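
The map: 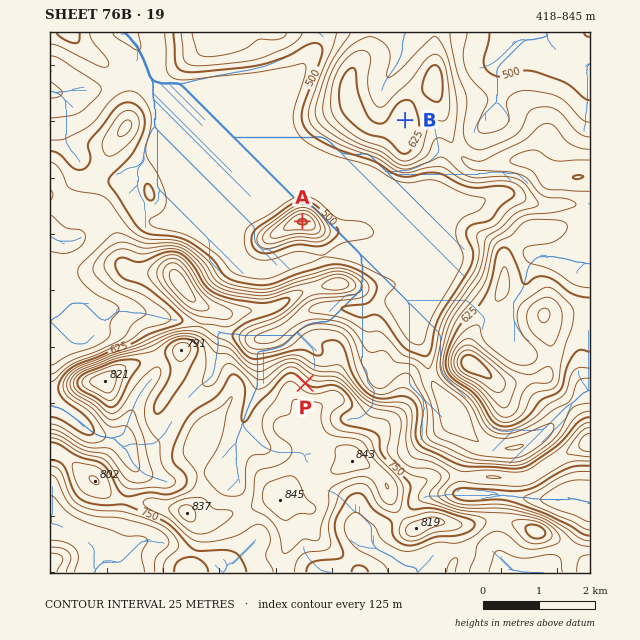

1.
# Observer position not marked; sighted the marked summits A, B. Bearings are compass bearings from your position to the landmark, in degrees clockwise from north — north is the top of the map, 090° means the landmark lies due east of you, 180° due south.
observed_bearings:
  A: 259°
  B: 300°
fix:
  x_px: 511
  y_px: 181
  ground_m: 530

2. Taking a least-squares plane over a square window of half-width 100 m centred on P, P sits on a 12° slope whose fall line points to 37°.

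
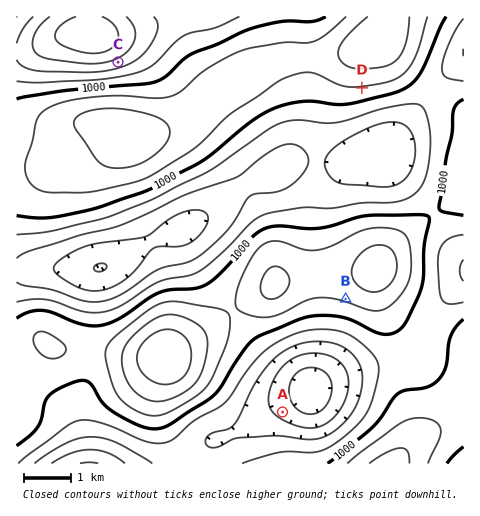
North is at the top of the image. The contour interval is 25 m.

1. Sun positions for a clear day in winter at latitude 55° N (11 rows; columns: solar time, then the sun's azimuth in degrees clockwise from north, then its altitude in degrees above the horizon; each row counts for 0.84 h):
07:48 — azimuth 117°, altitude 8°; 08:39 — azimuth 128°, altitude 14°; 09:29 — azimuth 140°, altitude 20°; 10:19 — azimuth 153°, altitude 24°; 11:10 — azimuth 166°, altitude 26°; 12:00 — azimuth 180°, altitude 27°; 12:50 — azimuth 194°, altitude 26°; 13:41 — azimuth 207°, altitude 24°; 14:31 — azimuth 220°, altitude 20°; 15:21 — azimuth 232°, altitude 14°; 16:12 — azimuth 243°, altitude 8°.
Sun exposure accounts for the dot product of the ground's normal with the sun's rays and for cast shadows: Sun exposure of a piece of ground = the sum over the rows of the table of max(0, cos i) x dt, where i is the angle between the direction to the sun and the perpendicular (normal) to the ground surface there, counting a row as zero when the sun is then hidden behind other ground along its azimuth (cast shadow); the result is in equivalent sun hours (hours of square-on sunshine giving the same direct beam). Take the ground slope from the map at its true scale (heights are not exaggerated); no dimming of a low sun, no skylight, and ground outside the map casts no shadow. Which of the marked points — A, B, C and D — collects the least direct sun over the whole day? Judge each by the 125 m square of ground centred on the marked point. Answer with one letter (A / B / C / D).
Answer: C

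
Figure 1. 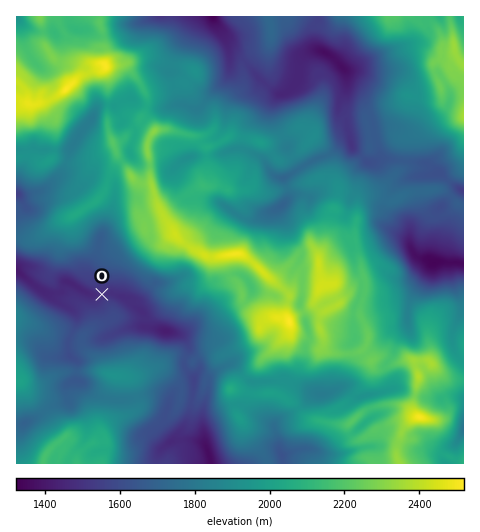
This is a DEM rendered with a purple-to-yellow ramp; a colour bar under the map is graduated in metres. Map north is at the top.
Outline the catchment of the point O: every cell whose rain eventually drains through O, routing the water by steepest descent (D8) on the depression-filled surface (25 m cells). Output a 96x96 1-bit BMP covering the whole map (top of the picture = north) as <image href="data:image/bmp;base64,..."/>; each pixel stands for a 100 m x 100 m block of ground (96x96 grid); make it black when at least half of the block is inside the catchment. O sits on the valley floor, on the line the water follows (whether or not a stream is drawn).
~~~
<image width="96" height="96" href="data:image/bmp;base64,Qk2+BAAAAAAAAD4AAAAoAAAAYAAAAGAAAAABAAEAAAAAAIAEAAATCwAAEwsAAAIAAAAAAAAA////AAAAAAAAAAAAAAAAAAAAAAAAAAAAAAAAAAAAAAAAAAAAAAAAAAAAAAAAAAAAAAAAAAAAAAAAAAAAAAAAAAAAAAAAAAAAAAAAAAAAAAAAAAAAAAAAAAAAAAAAAAAAAAAAAAAAAAAAAAAAAAAAAAAAAAAAAAAAAAAAAAAAAAAAAAAAAAAAAAAAAAAAAAAAAAAAAAAAAAAAAAAAAAAAAAAAAAAAAAAAAAAAAAAAAAAAAAAAAAAAAAAAAAAAAAAAAAAAAAAAAAAAAAAAAAAAAAAAAAAAAAAAAAAAAAAAAAAAAAAAAAAAAAAAAAAAAB/wAAAAAAAAAAAAAD/8AAAAAAAAAAAAAD//AAAAAAAAAAAAAH//hAAAAAAAAAAAAP///xgAAAAAAAAAAf////4AAAAAAAAAA/////+AAAAAAAAAA//////AAAAAAAAAA//////gAAAAAAAAAP/////wAAAAAAAAAH/////wAAAAAAAAAB/////4AAAAAAAAAAf/////wAAAAAAAAAf/////wAAAAAAAAA//////wAAAAAAAAA//////wAAAAAAAAB//////4AAAAAAAAD//////wAAAAAAAAD//////gAAAAAAAAD//////AAAAAAAAAH/////+AAAAAAAAAD/////8AAAAAAAAAD/////4AAAAAAAAAB/////wAAAAAAAAAA/////AAAAAAAAAAAf///+AAAAAAAAAAAP//gAAAAAAAAAAAAH/+AAAAAAAAAAAAAD/8AAAAAAAAAAAAAB/4AAAAAAAAAAAAAA/wAAAAAAAAAAAAAAfwAAAAAAAAAAAAAAPgAAAAAAAAAAAAAAAAAAAAAAAAAAAAAAAAAAAAAAAAAAAAAAAAAAAAAAAAAAAAAAAAAAAAAAAAAAAAAAAAAAAAAAAAAAAAAAAAAAAAAAAAAAAAAAAAAAAAAAAAAAAAAAAAAAAAAAAAAAAAAAAAAAAAAAAAAAAAAAAAAAAAAAAAAAAAAAAAAAAAAAAAAAAAAAAAAAAAAAAAAAAAAAAAAAAAAAAAAAAAAAAAAAAAAAAAAAAAAAAAAAAAAAAAAAAAAAAAAAAAAAAAAAAAAAAAAAAAAAAAAAAAAAAAAAAAAAAAAAAAAAAAAAAAAAAAAAAAAAAAAAAAAAAAAAAAAAAAAAAAAAAAAAAAAAAAAAAAAAAAAAAAAAAAAAAAAAAAAAAAAAAAAAAAAAAAAAAAAAAAAAAAAAAAAAAAAAAAAAAAAAAAAAAAAAAAAAAAAAAAAAAAAAAAAAAAAAAAAAAAAAAAAAAAAAAAAAAAAAAAAAAAAAAAAAAAAAAAAAAAAAAAAAAAAAAAAAAAAAAAAAAAAAAAAAAAAAAAAAAAAAAAAAAAAAAAAAAAAAAAAAAAAAAAAAAAAAAAAAAAAAAAAAAAAAAAAAAAAAAAAAAAAAAAAAAAAAAAAAAAAAAAAAAAAAAAAAAAAAAAAAAAAAAAAAAAAAAAAAAAAAAAAAAAAAAAAAAAAAAAAAAAAAAAAAAAAAAAAAAAAAAAAAAAAAAAAA="/>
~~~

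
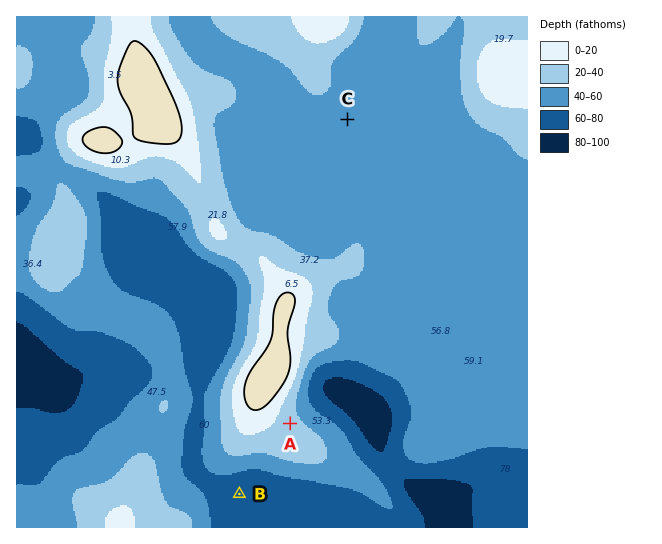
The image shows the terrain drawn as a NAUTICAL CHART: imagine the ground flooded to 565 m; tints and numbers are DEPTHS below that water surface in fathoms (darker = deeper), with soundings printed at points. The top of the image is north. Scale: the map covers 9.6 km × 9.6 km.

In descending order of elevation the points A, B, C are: A C B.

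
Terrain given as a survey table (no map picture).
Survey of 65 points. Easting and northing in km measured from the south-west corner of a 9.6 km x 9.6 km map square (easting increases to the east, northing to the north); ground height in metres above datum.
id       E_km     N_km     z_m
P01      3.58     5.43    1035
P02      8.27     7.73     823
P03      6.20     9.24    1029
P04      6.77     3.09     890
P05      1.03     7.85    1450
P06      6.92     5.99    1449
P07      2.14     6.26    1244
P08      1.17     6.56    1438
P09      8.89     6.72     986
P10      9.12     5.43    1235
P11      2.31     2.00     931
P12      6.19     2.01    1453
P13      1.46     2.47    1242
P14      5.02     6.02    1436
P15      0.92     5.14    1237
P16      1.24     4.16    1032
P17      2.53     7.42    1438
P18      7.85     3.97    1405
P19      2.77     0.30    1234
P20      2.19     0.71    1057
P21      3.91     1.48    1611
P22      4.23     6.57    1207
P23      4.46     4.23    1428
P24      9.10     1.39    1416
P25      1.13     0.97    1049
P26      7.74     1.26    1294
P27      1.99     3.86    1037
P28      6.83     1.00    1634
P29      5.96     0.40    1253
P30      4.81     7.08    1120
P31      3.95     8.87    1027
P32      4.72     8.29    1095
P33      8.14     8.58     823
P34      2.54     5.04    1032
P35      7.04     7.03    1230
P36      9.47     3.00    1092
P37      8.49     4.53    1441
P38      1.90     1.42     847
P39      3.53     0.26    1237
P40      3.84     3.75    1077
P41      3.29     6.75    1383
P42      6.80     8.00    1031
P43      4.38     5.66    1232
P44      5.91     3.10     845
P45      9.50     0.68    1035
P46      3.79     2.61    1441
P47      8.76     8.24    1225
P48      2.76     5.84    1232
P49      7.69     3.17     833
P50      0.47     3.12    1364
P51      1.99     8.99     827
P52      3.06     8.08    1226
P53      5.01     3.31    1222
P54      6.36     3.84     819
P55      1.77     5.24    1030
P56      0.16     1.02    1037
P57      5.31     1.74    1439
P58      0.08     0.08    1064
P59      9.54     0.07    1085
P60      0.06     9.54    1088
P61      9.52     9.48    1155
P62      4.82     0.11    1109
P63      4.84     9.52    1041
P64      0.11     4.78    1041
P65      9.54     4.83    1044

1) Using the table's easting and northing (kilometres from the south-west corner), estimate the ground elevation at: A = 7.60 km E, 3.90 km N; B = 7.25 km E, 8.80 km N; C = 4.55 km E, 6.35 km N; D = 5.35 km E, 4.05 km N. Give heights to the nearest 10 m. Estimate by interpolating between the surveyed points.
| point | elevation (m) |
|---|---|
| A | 1380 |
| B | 1040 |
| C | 1230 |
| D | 1030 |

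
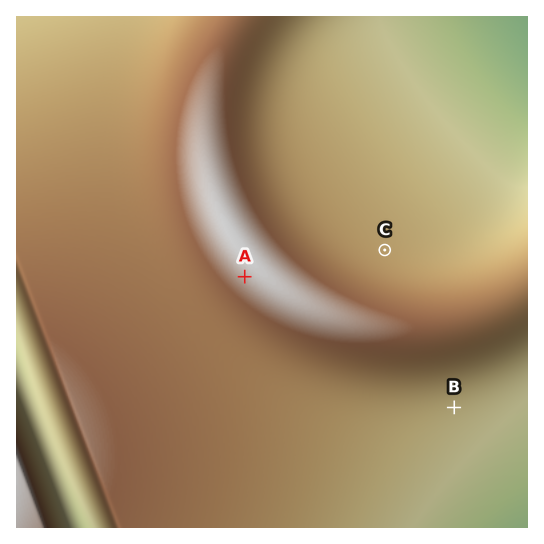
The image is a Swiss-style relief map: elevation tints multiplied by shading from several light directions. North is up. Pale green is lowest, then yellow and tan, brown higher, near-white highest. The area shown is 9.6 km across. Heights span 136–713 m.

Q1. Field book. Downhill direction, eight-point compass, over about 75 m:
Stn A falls SW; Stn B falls SE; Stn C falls NE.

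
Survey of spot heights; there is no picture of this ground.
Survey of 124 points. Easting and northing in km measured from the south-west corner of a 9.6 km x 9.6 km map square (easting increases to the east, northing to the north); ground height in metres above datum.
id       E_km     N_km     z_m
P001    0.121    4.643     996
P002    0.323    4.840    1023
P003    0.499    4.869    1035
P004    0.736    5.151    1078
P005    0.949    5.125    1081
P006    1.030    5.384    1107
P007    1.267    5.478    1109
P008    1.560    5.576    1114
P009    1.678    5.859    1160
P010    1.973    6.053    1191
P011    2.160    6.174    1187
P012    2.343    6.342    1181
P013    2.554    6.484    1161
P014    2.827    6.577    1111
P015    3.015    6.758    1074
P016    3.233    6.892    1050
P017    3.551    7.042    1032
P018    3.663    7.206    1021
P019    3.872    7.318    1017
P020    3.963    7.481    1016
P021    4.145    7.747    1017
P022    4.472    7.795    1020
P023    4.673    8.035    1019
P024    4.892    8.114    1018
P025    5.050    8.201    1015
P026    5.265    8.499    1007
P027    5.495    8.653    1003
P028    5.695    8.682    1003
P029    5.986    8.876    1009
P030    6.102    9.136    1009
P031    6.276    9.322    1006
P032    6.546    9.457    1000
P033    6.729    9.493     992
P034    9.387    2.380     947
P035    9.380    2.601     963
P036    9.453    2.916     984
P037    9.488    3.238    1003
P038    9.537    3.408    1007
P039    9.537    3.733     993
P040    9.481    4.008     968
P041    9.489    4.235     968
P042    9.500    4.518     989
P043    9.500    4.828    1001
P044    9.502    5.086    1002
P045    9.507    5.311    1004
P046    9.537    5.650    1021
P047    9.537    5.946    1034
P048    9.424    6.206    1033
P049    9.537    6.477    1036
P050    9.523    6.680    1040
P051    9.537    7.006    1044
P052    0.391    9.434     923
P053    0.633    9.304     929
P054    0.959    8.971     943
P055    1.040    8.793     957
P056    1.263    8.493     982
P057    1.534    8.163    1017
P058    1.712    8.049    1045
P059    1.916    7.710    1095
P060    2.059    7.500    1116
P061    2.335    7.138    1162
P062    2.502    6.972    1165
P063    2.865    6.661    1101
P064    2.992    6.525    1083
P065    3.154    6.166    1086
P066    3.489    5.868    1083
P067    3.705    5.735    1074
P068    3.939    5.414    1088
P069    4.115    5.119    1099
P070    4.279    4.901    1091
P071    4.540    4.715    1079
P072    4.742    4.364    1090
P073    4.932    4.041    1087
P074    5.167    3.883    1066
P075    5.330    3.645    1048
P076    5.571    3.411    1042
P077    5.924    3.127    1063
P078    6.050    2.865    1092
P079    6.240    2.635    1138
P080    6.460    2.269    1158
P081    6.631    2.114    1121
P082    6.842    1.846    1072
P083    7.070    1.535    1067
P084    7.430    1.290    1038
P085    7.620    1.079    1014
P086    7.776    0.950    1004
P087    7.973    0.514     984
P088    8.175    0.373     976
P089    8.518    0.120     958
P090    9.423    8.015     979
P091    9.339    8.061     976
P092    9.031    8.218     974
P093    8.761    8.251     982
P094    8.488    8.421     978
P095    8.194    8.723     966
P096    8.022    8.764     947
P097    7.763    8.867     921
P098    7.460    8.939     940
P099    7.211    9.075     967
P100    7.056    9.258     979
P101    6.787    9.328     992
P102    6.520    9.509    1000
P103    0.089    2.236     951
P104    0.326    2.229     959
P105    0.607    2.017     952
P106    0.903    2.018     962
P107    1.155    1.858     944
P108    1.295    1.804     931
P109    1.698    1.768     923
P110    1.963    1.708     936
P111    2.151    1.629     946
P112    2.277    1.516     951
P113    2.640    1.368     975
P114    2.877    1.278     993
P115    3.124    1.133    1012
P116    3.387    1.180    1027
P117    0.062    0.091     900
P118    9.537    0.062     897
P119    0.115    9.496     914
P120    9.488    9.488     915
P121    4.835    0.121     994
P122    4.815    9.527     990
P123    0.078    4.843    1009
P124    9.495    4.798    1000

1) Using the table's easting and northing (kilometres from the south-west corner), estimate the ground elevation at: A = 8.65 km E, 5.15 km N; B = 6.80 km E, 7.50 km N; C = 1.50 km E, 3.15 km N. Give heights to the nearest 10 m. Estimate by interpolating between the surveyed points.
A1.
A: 990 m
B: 1000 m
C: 990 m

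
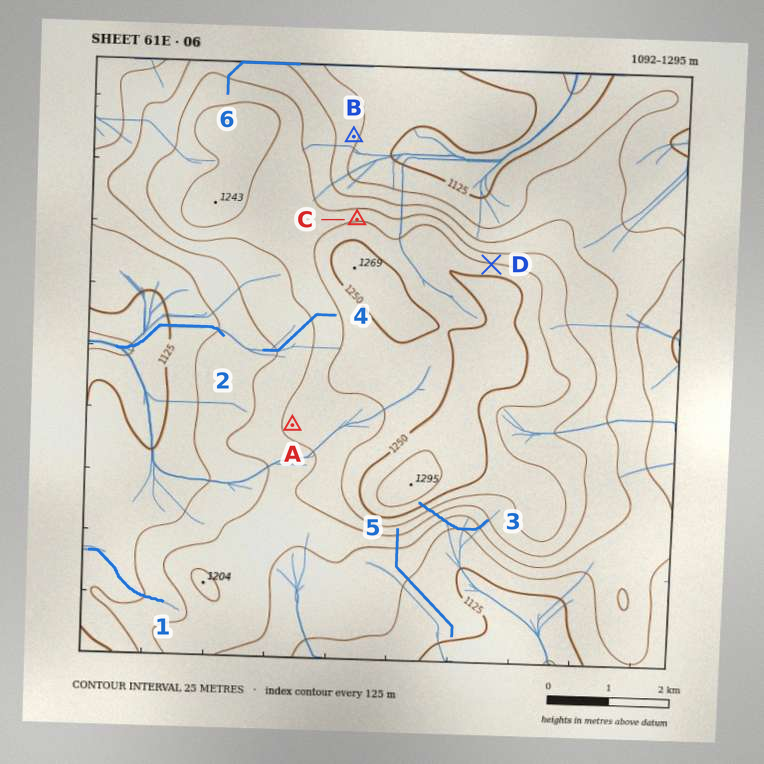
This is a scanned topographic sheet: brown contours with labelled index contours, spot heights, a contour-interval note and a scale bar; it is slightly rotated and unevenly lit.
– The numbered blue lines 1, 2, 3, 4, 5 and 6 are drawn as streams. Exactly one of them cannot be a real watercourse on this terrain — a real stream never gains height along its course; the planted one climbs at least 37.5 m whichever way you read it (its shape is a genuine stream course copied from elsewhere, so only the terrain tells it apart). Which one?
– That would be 3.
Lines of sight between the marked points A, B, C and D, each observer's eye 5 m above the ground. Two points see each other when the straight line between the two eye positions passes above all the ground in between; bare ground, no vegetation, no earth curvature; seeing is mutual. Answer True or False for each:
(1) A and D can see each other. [False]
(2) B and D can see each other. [True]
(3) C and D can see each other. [False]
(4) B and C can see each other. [True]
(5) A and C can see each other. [False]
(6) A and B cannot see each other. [True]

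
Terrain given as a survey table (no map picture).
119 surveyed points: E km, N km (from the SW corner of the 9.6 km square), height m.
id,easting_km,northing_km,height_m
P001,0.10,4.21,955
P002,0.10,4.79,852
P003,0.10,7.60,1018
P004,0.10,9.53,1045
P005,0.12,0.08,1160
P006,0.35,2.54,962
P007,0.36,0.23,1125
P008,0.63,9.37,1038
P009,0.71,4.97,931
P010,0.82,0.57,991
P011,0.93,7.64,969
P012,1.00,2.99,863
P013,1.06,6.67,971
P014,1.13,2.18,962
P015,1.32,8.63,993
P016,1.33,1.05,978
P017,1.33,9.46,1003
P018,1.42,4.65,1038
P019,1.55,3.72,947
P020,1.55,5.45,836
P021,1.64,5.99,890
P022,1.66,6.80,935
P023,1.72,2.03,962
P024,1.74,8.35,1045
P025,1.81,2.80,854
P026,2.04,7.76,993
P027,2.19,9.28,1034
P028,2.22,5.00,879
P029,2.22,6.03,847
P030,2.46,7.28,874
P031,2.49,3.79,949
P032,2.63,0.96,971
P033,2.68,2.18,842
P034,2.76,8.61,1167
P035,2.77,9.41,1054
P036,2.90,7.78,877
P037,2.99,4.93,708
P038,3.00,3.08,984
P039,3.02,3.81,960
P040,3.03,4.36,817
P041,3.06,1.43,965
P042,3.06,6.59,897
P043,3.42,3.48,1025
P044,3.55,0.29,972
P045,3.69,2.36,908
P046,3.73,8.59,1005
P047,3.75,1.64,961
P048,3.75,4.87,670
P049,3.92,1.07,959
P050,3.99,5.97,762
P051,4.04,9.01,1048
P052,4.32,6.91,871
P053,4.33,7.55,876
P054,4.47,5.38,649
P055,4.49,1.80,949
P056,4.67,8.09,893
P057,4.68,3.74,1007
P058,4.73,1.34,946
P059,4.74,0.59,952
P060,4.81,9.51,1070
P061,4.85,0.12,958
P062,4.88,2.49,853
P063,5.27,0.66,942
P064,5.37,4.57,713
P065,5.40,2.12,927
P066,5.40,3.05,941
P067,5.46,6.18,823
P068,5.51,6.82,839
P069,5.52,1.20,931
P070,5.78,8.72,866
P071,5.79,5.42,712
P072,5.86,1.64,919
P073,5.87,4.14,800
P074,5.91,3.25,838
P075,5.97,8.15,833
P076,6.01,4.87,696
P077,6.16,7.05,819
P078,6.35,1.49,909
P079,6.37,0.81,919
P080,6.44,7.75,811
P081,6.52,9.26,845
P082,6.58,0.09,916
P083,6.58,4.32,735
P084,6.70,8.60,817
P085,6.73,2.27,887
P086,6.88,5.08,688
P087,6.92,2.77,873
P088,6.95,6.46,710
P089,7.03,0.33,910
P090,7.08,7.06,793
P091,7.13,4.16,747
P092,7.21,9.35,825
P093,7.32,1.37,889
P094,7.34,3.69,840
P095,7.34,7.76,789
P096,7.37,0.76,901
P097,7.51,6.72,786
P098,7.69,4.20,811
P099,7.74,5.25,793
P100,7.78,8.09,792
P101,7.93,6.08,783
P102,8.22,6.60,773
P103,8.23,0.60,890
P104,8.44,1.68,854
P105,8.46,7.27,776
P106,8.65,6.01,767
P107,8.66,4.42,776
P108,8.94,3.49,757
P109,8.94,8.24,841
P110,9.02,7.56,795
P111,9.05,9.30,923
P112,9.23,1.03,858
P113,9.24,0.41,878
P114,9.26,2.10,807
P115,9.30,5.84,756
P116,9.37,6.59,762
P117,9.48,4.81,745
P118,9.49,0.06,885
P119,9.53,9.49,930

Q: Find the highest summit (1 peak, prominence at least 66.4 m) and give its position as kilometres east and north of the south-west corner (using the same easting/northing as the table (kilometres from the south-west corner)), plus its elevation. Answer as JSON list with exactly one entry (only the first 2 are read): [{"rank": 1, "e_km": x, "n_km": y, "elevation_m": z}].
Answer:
[{"rank": 1, "e_km": 2.94, "n_km": 8.69, "elevation_m": 1171}]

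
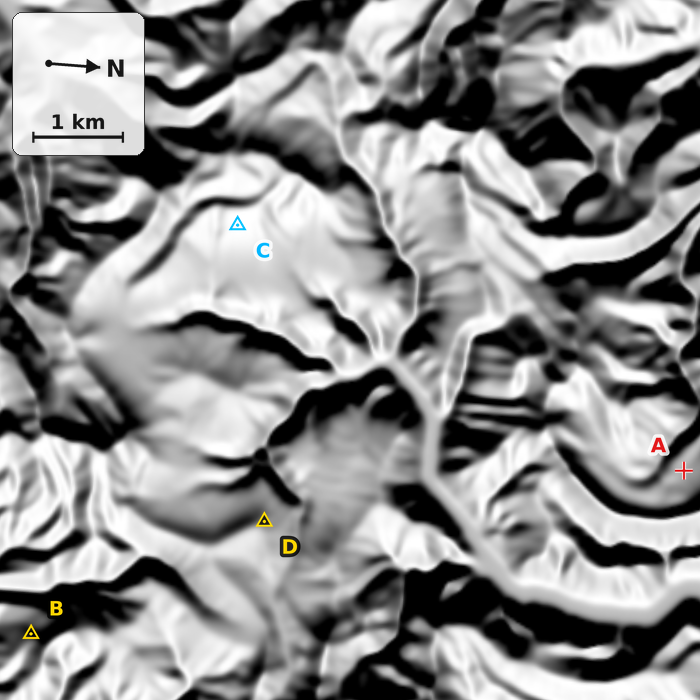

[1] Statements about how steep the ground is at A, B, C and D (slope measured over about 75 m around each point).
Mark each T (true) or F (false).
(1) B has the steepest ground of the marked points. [T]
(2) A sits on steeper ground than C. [F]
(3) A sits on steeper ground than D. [F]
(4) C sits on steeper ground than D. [T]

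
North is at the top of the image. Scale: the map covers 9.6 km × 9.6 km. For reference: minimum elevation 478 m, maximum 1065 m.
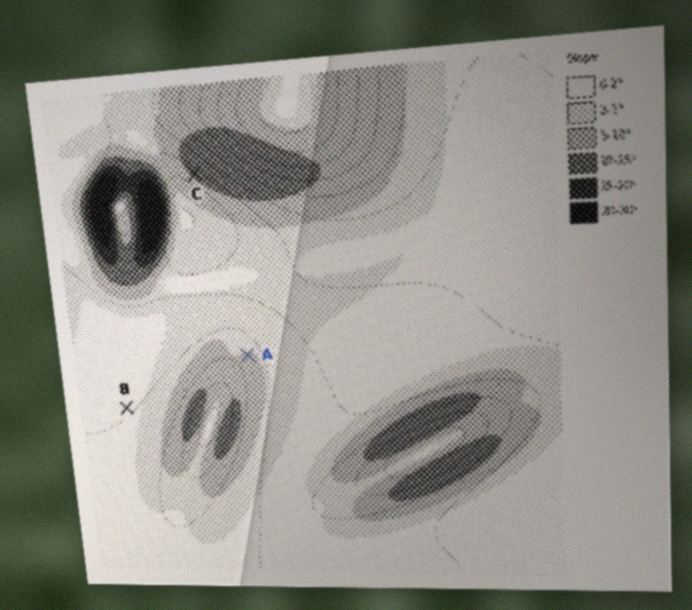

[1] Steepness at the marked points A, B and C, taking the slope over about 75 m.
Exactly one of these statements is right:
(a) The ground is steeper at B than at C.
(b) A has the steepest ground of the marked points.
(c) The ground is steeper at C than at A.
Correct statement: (c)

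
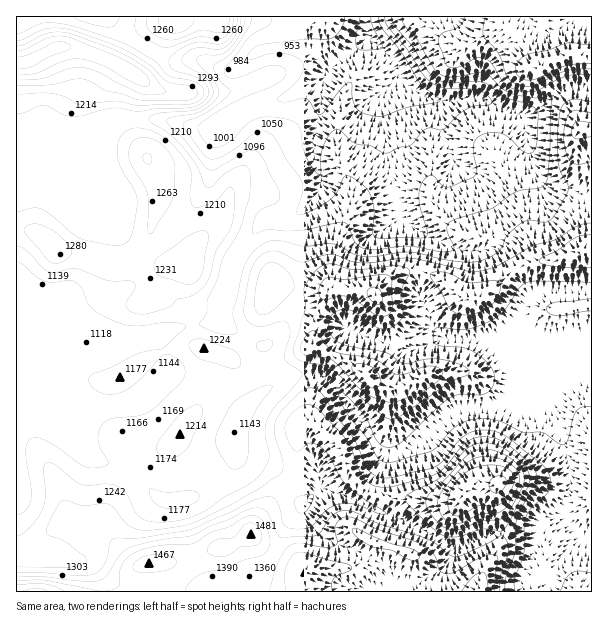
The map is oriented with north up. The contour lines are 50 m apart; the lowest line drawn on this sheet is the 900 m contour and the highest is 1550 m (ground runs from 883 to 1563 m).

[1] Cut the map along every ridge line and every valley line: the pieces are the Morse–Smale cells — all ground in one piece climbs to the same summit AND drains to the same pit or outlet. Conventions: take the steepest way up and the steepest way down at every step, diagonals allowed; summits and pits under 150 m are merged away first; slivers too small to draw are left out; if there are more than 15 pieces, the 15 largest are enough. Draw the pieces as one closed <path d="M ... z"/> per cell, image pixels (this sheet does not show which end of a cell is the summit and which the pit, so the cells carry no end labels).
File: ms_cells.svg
<path d="M368 36l-9 12-29 20-6 12-5 39-6 22 1 21 6 14 0 9-2 6-8 10-16 15-7 2-20 0-9 9-20 27-6 12-4 22-6 17-2 15 16 12 28 15 0 9 8 30 4-4 18-8 29 2 20 20 21 29 12 22 8 9 9 0 30-16 26-25 10-6 56-3 13-6 18-13-12 1-9-3-15-19-12-22 0-5 19-15 9-24 7-6 12-4 33 0 14-2 0-91-22-7-19-3-11-8-10-18-2-23-6-21-6-5-16-4-21-11-17 0-21 5-27-11-11-10-7-15-12-16z"/><path d="M18 288l-2 0 0 84 14 1 6 5 10 32 6 9 34 35 10 6 35 10 27 28 6 2 19 0 15-6 34-30 2-14 3 4 27 9 12 7 26 34 18-16 6 0 30 11 25 13 27 10 44 24 9 0 16-8 18-4 36-2 9-8-5 25-13 32 0 10 70 0-1-302-46 1-12 4-7 6-9 24-19 15 0 5 18 31 12 11 9 2 8-2 3-2-6 7-27 15-56 3-10 6-30 29-17 8-18 4-8-9-12-22-21-29-16-17-9-5-24 0-18 8-4 4-8-30 0-9-28-15-15-12-33 5-45 13-48 8-17-8-25-18-5-5-4-7-11-12z"/><path d="M107 16l-91 1 0 270 17 9 11 12 4 7 5 5 25 18 17 8 48-8 45-13 30-3 4-4 0-13 6-17 4-22 6-12 20-27 9-9 20 0 7-2 16-15 10-16 0-9-7-21 0-14 6-22 3-32 3-9-1-2-40 22-29 6-13-27-2-11-7 4-9 0-24-10-32 0-40-23z"/><path d="M30 373l-14 1 1 218 505-1 0-10 13-32 4-23-8 6-36 2-18 4-16 8-9 0-44-24-27-10-25-13-30-11-6 0-18 16-26-34-12-7-18-5-9-4-3-4-2 14-29 28-20 8-19 0-6-2-27-28-35-10-10-6-34-35-8-12-8-29z"/><path d="M591 16l-225 0 0 14 2 8 13 10 9 9 13 24 11 10 27 11 21-5 17 0 21 11 25 7 12-5 18-18 11-6 26-2z"/><path d="M305 16l-197 1 20 20 40 23 32 0 24 10 9 0 21-16 10-5 27-1 17 2z"/><path d="M591 85l-25 1-11 6-18 18-12 5-7-1 6 12 6 35 10 18 11 8 19 3 17 6 5-1z"/><path d="M365 16l-59 0 1 29 4 7-20-4-18 0-19 6-13 12 0 6 12 30 7 2 24-6 19-12 18-7 9-11 18-12 19-18z"/>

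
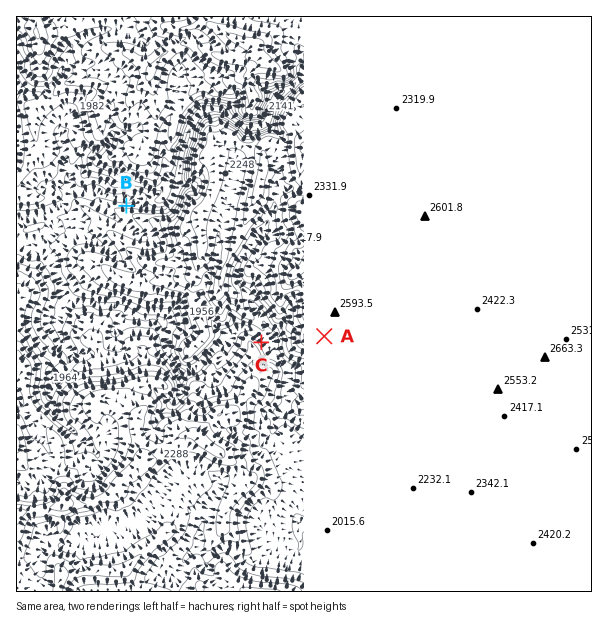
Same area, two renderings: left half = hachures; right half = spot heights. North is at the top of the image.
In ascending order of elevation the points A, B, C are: B C A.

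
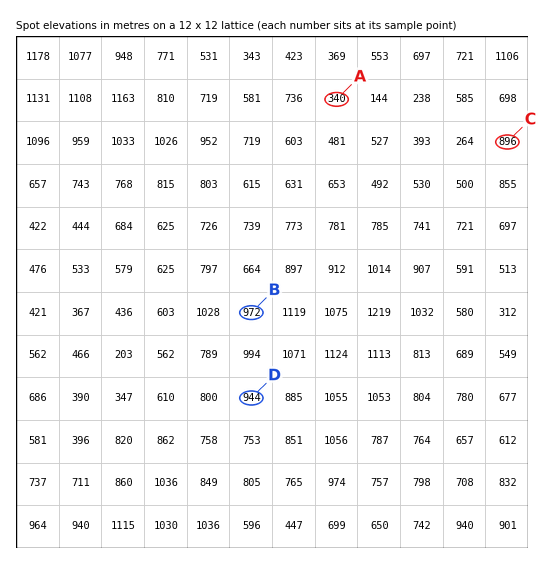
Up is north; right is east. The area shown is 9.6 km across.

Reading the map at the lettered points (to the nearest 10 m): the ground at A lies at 340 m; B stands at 970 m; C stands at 900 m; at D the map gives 940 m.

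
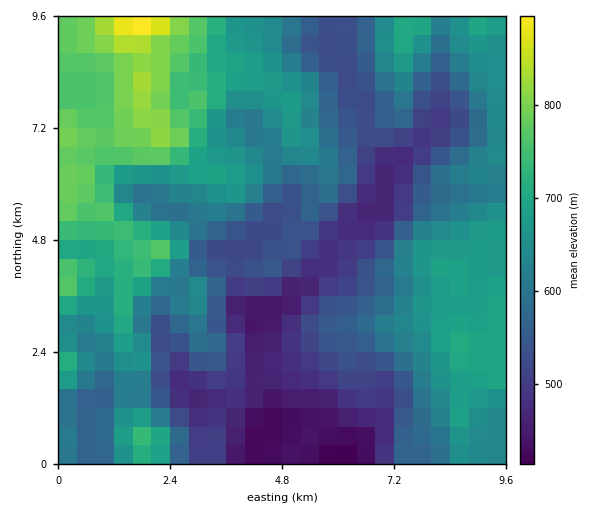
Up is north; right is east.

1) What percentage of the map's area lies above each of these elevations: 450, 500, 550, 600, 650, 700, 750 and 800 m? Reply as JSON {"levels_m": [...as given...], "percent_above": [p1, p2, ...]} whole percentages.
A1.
{"levels_m": [450, 500, 550, 600, 650, 700, 750, 800], "percent_above": [95, 84, 68, 54, 37, 19, 12, 3]}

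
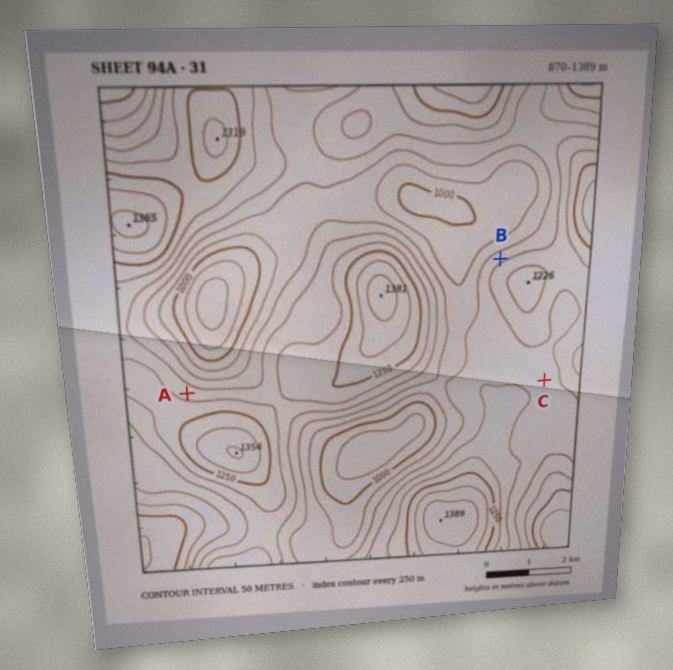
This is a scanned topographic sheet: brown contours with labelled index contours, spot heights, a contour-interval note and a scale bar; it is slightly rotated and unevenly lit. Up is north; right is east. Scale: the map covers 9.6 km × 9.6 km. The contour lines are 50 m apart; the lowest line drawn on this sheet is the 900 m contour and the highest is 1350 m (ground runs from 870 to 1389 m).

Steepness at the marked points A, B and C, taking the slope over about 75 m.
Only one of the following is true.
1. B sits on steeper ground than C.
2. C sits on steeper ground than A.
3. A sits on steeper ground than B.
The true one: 1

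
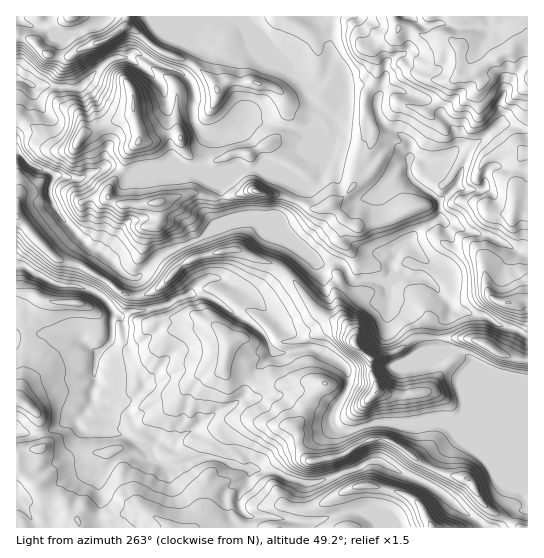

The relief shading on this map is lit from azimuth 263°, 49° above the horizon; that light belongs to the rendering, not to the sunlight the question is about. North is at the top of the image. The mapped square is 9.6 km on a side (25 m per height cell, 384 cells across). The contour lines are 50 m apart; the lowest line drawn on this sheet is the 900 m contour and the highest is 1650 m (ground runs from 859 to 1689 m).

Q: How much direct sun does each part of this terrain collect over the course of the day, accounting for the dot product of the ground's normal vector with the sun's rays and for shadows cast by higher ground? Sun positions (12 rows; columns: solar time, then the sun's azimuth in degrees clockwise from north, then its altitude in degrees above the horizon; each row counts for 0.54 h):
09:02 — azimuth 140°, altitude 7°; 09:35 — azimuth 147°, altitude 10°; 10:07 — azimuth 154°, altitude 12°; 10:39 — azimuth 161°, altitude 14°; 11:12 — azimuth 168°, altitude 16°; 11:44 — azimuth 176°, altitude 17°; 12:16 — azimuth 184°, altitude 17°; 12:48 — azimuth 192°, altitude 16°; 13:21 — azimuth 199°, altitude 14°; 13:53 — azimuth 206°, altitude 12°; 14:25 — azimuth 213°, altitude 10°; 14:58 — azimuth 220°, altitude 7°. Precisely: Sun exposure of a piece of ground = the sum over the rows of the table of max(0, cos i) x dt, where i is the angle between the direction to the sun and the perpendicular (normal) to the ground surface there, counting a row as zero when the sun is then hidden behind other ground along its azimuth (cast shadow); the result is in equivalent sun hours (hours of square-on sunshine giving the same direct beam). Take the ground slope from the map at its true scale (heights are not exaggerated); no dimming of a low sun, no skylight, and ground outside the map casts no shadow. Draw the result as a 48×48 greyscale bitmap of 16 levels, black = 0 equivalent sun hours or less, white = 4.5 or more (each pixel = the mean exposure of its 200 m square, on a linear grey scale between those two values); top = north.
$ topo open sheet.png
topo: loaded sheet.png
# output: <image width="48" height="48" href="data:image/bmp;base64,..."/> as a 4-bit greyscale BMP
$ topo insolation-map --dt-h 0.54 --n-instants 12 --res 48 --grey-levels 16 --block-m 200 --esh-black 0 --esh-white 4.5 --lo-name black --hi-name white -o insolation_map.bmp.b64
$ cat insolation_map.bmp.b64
<image width="48" height="48" href="data:image/bmp;base64,Qk32BAAAAAAAAHYAAAAoAAAAMAAAADAAAAABAAQAAAAAAIAEAAATCwAAEwsAABAAAAAAAAAAAAAAABEREQAiIiIAMzMzAERERABVVVUAZmZmAHd3dwCIiIgAmZmZAKqqqgC7u7sAzMzMAN3d3QDu7u4A////AFVlZVVnZnUyNERCEQFEMREkVWhRABXLMDVVVFQ0VTERIyIkeJmImFRFV4cgAF2TETVVMhIjMhERMzIyEjEAN6qavKQAA6oRI2dkIRIyERESI0QhEhAAADnclRABW7UiNIRFMzMzIRESIzNCEQAjEAAAAAA5ylI0RFVTRFVDIRIiESETM0r/+jAAABm1EAE0RWZlRVZlNEVVUzZ2d5ljWcsgBccQAAI0RSNVQjMkRFRWeId4m5cwAATe7DARABI0RQABMhERR2d1NGeJu7hBAAAUQAABESM0RVdzE1VERoiIdFeIh1ZDAAAAAAASNERERaplVTNERVZ4iEMzIRAUMReUM1VVVVVERaMkVVRUQ1VneJhBEiEkVCS//u7tpVVVVREkVVRVUxRWeImXZVQ0eVIWhVeYRFVVVRI0RERVVVM0d5h3VEVVVDIyAAABNFVVVRI0VVRFVnVURVZVMhEQAANCAAAAVVVXnCIzRFRFVndFQ0VlUgEQACipQQABJljf/TMzRDU0RWd0REVmU0QhJK6AFWMzRs/EEERERGdjR0VnZlVXVGV6u5QgABeYm6UQAFVVVmVURXVWZmMQFTRmZjAwAAAAAAAAA2Z3d3dSQyRFZSABQ1ZndBAAAAAAAAADrWebzbUopRABEAAjNGd2IAAAARIhERKv63dCIQBuy+xQABMzRndzAAARIjMiM1lyExAAABjUABnqMjJFd3dAAAARIjMjM0UAAAADedsgAAF7uVaJqYUQARE0QzNENFQQABSv6kAANSEG/uzMuVEAESVDQ0REV3QiEL3WEAAUZ2IAJ77ZMAACN7lUMzNHmGMiEsxhAANWiqlBAAAQAAAki6ipdTRnRTABaLYREWiZnP+2EAAAABJImIzd24VCIgJ6yYERKMy9gzaHcQAAAiR6uIRGnOxiNZzbmiERW8zt7KmqZWQiRVm7qUIjM3vIqphlVjRDdni1RFaKzt3///5xE1U0QyI0V1ITRCRTMAEQAAABQyI4lTEiESeFRCAXUAAVRCExAAABAAAAAkQgABRFMzRoVCV0VHdlMwAXmlICQyESRFVCATRURERFdEVERTZSNAXM3bhpy5dWZEZmQ0REVERUZlRVRDN3ZlhUSrqFntuaQhARR1RFVURWRoiZhUETRHMgEoqnRDR2QzMQETVVVURVVWiJqZUhEYQhIhOIZDIhJmVEMjVVVVRVSJmpaZxyJEEUUwAkZCESNqdVVWdVVVRkeqqVi5qoiBElMAATREIkM4lmZndUVVRUV3MnicmauREhAAATUyI0NXmauoQ1VVRGQRWKyHmHexNFMQAVMRJCR0WqliE1VVVXeL3bq5aZdnm72kASABMSlgAAABNFVVZ4h4ZDNEVZlJz/38cgABStYRERAjRVVWm6hkRWVEN5lu10J++kEolRAjRDREVWVXqoqVRWZVQ0d+cQEBbPzGABRERUVVZmVnY0eZh2VEQyIxAkUgAG1wE0RERFVniGVVIjNXQiESMzNDZkmkEAESRERVRVV4dERUEUYwKHeIdmRA=="/>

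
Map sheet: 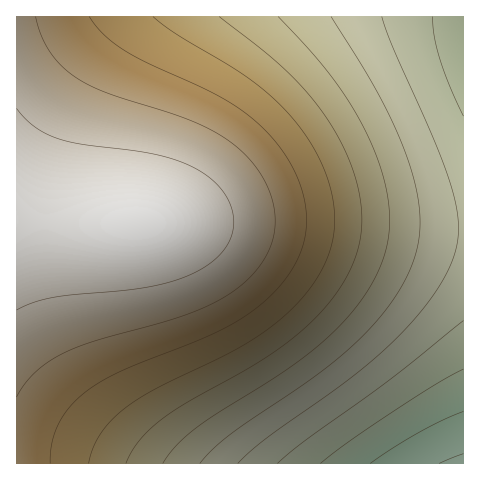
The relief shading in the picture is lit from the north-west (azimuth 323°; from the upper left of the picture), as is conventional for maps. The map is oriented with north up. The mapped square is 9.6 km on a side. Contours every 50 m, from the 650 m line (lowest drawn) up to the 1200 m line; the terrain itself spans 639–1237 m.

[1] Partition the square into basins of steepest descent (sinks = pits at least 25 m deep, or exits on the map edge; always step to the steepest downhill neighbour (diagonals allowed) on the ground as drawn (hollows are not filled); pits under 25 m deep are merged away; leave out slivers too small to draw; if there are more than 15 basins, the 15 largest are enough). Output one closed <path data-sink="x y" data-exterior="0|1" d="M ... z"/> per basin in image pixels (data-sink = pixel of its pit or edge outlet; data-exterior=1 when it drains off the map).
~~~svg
<path data-sink="463 463" data-exterior="1" d="M22 220l-6 1 1 243 447-1-1-233-155-8-231 2z"/><path data-sink="463 29" data-exterior="1" d="M463 16l-446 0-1 204 61 4 231-2 155 8z"/>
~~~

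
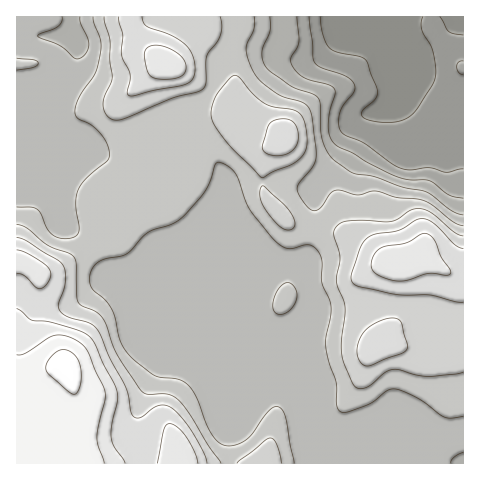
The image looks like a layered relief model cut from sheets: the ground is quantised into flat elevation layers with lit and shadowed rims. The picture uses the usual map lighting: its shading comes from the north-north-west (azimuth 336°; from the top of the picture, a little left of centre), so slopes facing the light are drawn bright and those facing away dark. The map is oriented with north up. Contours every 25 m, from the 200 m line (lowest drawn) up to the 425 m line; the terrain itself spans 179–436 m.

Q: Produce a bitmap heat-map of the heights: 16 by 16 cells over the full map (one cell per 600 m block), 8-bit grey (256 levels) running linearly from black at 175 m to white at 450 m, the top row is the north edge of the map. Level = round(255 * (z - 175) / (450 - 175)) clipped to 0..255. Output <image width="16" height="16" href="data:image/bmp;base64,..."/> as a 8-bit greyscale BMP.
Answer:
<image width="16" height="16" href="data:image/bmp;base64,Qk02BQAAAAAAADYEAAAoAAAAEAAAABAAAAABAAgAAAAAAAABAAATCwAAEwsAAAABAAAAAAAAAAAAAAEBAQACAgIAAwMDAAQEBAAFBQUABgYGAAcHBwAICAgACQkJAAoKCgALCwsADAwMAA0NDQAODg4ADw8PABAQEAAREREAEhISABMTEwAUFBQAFRUVABYWFgAXFxcAGBgYABkZGQAaGhoAGxsbABwcHAAdHR0AHh4eAB8fHwAgICAAISEhACIiIgAjIyMAJCQkACUlJQAmJiYAJycnACgoKAApKSkAKioqACsrKwAsLCwALS0tAC4uLgAvLy8AMDAwADExMQAyMjIAMzMzADQ0NAA1NTUANjY2ADc3NwA4ODgAOTk5ADo6OgA7OzsAPDw8AD09PQA+Pj4APz8/AEBAQABBQUEAQkJCAENDQwBEREQARUVFAEZGRgBHR0cASEhIAElJSQBKSkoAS0tLAExMTABNTU0ATk5OAE9PTwBQUFAAUVFRAFJSUgBTU1MAVFRUAFVVVQBWVlYAV1dXAFhYWABZWVkAWlpaAFtbWwBcXFwAXV1dAF5eXgBfX18AYGBgAGFhYQBiYmIAY2NjAGRkZABlZWUAZmZmAGdnZwBoaGgAaWlpAGpqagBra2sAbGxsAG1tbQBubm4Ab29vAHBwcABxcXEAcnJyAHNzcwB0dHQAdXV1AHZ2dgB3d3cAeHh4AHl5eQB6enoAe3t7AHx8fAB9fX0Afn5+AH9/fwCAgIAAgYGBAIKCggCDg4MAhISEAIWFhQCGhoYAh4eHAIiIiACJiYkAioqKAIuLiwCMjIwAjY2NAI6OjgCPj48AkJCQAJGRkQCSkpIAk5OTAJSUlACVlZUAlpaWAJeXlwCYmJgAmZmZAJqamgCbm5sAnJycAJ2dnQCenp4An5+fAKCgoAChoaEAoqKiAKOjowCkpKQApaWlAKampgCnp6cAqKioAKmpqQCqqqoAq6urAKysrACtra0Arq6uAK+vrwCwsLAAsbGxALKysgCzs7MAtLS0ALW1tQC2trYAt7e3ALi4uAC5ubkAurq6ALu7uwC8vLwAvb29AL6+vgC/v78AwMDAAMHBwQDCwsIAw8PDAMTExADFxcUAxsbGAMfHxwDIyMgAycnJAMrKygDLy8sAzMzMAM3NzQDOzs4Az8/PANDQ0ADR0dEA0tLSANPT0wDU1NQA1dXVANbW1gDX19cA2NjYANnZ2QDa2toA29vbANzc3ADd3d0A3t7eAN/f3wDg4OAA4eHhAOLi4gDj4+MA5OTkAOXl5QDm5uYA5+fnAOjo6ADp6ekA6urqAOvr6wDs7OwA7e3tAO7u7gDv7+8A8PDwAPHx8QDy8vIA8/PzAPT09AD19fUA9vb2APf39wD4+PgA+fn5APr6+gD7+/sA/Pz8AP39/QD+/v4A////ANjY176vwqt9iYNiXl5eYWPY2965prKGY213YGhjX2Zy2eHivZGJcWBhaF91gXB7g9vs3KN1aGJfX19hgJ6UkpDG0r6EYF9eXl9hZYWmqZqYt6iQcV9fX19mcmiAmJ6cnbmrfWRfX19fZHJvi6i0sbOzlX93aWBfX2Fvcoqtvr2xhm98gnpyZGBtiH+KkpmphmtpfH1/f3RmgIZyeHdzbU5gYWx3e398dIuKdWJTPDItYGFoeX2BeYmbq4BDLCIcGWBleI2KhH+SlZZ0NRkSGx1kYXORqKeSjIFmUTwgChAlb2RjkbXBm4VrTTQeFAgOJGFcZJaon5iIcVMvCQUJFhg="/>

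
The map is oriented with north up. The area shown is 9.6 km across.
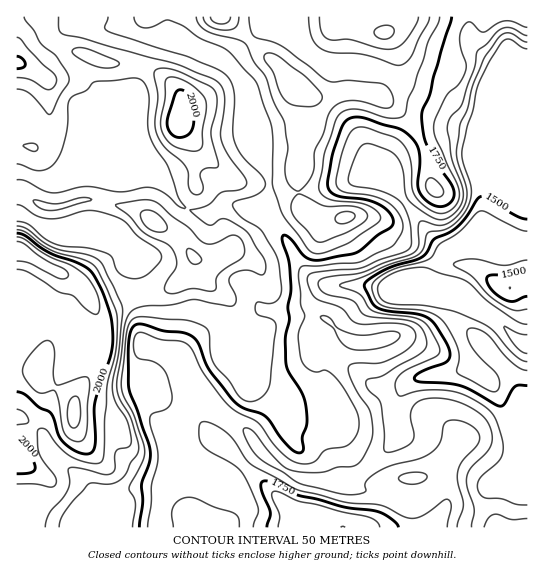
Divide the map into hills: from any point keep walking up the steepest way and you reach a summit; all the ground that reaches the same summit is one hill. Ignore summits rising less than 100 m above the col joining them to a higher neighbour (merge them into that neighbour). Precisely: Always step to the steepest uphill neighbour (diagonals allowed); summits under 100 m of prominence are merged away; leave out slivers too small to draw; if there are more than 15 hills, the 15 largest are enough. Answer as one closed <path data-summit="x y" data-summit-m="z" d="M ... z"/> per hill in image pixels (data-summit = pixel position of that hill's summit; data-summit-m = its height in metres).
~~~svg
<path data-summit="17 250" data-summit-m="2144" d="M19 213l-3 1 1 314 140 0 2-21 21-53-1-37 8-14 10-10 10 4 16 16 19 14 29 34 27 16 21 4 12 0 18-4-1 5 13 7 53 12 11-2 16-12 9-4 25-2 10 4 8 1-6 7-10 30 1 5 50-1 0-182-10-5-16-16-32-23-19-6-52-2-8-4-21-4-40 0-8 4-16 16-5 3-14 3-26 0-16 17-8 4-7 1-20-2-16 10-13 13 1 5-9-7-20-4-10-5-3-10 1-23-6-21-2-28-6-14-6-6-46-18-13 4-20 0z"/><path data-summit="221 17" data-summit-m="1979" d="M299 16l-172 1 4 10 7 8 63 18 22 12 13 12 31 72 0 25 2 15-5 17 1 7 23 29 13 25 12 12 14 6 43 0 21 4 8 4 32 0 24 3-26-13 3-12 12-18 0-4-12-11-32-43-8-33 10-9 20-9 24-9 13-2 18 5 17 42 1-22-14-32-19-9-17-17-28-9-34-20-25-8-24 0-16-6-13-11-2-5z"/><path data-summit="153 222" data-summit-m="1980" d="M21 172l-5 1 1 40 16 7 9 7 20 0 13-4 43 17 9 7 6 14 2 28 6 21-1 23 1 8 4 4 28 7 8 5 0-3 13-13 16-10 20 2 11-2 20-20 26 0 14-3 5-3 16-16 7-3-16-7-12-12-24-41-14-14-30-8-10 1-14 8-15-1-13-7-19-24-12-5-97 0-14 4z"/><path data-summit="179 121" data-summit-m="2035" d="M151 39l-3 4-9 36-6 12-58 59-11 17-9 8 95 1 12 5 19 24 13 7 15 1 14-8 10-1 32 9-1-7 5-17-2-15 0-25-31-72-13-12-22-12z"/><path data-summit="343 527" data-summit-m="1850" d="M197 393l-10 10-8 14 1 37-21 53-1 21 319-1 10-34 6-8-8 0-10-4-20 0-14 6-22 14-5 0-53-12-13-7 1-5-18 4-29-2-17-8-14-10-29-34-19-14-16-16z"/><path data-summit="17 63" data-summit-m="2012" d="M77 16l-61 1 0 154 23 9 18-5 11-13 7-12 58-59 18-52-1-2-33-10-27 0-12-6z"/><path data-summit="385 33" data-summit-m="1961" d="M469 16l-168 0-1 13 5 17 13 11 16 6 24 0 25 8 34 20 28 9 17 17 17 7 16 34 0 29 1-108 5-13-23-15-6-8-3-6z"/><path data-summit="510 287" data-summit-m="1550" d="M478 249l-17 0-18 4-11 18-3 12 40 17 6 7 27 17 16 16 9 4 1-93-38 2z"/>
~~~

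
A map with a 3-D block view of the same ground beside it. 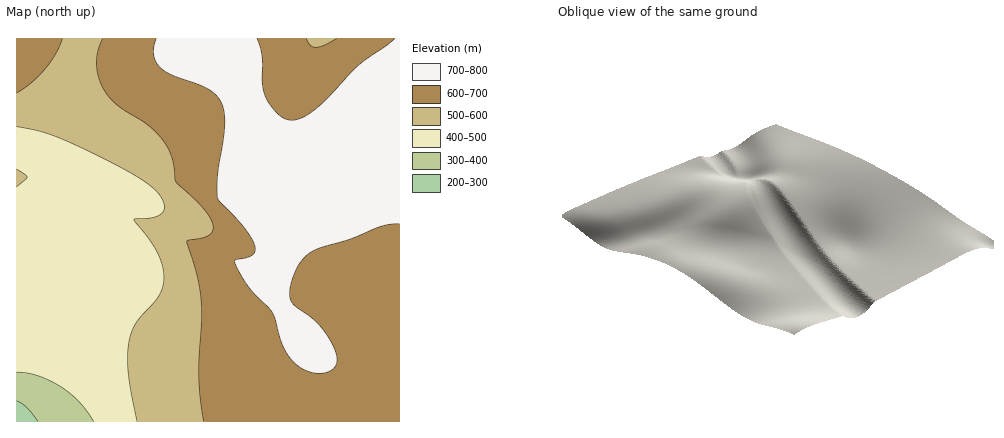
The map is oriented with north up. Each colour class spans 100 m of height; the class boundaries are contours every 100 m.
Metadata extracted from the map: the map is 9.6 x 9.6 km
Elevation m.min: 240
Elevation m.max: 800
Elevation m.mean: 610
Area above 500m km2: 70.3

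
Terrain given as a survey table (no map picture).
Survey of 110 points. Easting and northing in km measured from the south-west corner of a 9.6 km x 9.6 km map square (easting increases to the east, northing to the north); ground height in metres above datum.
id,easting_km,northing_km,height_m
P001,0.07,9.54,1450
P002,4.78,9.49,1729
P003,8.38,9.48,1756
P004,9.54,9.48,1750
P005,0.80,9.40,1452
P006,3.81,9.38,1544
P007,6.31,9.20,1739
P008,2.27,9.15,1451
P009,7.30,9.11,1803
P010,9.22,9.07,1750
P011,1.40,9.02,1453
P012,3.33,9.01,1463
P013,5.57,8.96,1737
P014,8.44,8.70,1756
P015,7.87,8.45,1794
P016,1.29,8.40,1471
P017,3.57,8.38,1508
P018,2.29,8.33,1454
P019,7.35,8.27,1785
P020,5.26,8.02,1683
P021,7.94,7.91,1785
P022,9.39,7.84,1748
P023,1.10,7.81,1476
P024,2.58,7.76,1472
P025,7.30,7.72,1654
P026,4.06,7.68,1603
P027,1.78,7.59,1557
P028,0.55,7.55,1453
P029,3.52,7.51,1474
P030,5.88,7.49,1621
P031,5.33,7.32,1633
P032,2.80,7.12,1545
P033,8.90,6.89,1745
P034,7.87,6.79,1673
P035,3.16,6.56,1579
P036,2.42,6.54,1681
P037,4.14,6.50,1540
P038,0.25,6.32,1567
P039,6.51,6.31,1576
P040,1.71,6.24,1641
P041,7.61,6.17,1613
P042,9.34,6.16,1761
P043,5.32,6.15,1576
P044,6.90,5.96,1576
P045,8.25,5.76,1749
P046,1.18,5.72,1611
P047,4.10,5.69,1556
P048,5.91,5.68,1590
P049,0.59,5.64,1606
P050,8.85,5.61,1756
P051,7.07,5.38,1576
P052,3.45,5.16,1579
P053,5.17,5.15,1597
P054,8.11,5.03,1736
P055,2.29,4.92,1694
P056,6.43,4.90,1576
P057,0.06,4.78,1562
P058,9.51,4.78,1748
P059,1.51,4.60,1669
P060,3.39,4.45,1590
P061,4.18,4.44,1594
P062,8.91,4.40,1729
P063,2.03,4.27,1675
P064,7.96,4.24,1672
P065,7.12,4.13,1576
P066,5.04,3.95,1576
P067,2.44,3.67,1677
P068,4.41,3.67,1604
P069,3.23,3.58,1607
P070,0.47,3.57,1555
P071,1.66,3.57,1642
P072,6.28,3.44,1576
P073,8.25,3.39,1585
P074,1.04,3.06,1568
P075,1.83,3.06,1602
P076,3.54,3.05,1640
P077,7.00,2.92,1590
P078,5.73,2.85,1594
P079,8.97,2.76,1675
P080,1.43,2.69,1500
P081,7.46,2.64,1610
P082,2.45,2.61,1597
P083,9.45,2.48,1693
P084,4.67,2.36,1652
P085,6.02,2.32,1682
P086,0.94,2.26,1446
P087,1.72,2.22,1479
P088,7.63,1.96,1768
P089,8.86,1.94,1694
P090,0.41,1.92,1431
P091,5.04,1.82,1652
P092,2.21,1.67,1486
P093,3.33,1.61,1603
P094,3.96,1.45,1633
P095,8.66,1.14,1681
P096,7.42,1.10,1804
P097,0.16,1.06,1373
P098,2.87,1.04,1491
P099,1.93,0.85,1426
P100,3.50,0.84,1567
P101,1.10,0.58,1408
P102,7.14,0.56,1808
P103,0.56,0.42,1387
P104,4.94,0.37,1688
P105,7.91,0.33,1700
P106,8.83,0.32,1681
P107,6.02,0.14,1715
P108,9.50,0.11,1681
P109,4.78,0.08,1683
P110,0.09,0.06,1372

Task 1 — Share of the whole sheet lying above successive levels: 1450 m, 94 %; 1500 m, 84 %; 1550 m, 78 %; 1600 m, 54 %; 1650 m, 40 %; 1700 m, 23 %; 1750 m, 10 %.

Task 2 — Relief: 1365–1820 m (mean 1615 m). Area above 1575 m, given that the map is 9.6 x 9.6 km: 67.4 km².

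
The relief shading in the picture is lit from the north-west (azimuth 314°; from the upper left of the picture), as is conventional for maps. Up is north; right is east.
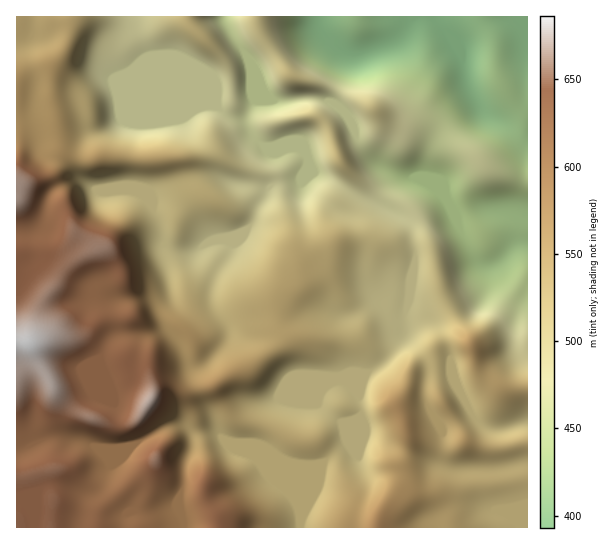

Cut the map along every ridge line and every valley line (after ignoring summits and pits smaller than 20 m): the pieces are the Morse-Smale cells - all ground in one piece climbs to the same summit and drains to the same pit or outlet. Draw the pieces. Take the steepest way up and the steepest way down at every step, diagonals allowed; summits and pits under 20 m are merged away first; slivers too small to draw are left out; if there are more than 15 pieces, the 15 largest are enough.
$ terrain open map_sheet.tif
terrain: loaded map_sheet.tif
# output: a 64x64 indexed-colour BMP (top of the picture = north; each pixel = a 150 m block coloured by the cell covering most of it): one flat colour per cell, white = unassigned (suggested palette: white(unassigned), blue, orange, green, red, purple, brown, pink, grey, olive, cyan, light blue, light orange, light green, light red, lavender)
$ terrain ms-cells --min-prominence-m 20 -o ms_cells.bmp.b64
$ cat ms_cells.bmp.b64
<image width="64" height="64" href="data:image/bmp;base64,Qk12CAAAAAAAAHYAAAAoAAAAQAAAAEAAAAABAAQAAAAAAAAIAAATCwAAEwsAABAAAAAAAAAA////ALR3HwAOf/8ALKAsACgn1gC9Z5QAS1aMAMJ34wB/f38AIr28AM++FwDox64AeLv/AIrfmACWmP8A1bDFAJmZmZmZmZAAAAAHd3d3d3d3dyIiIiIiIiIiIiIiIiIimZmZmZmZmQAAAAd3d3d3d3d3IiIiIiIiIiIiIiIiIiKZmZmZmZmczMzMd3d3d3d3d3ciIiIiIiIiIiIiIiIiIpmZmZmZmczMzMx3d3d3d3d3dyIiIiIiIiIiIiIiIiIimZmZmZmZzMzMzMd3d3d3d3d3ciIiIiIiIiIiIiIiIiKZmZmZmZzMzMzMx3d3d3d3d3dyIiIiIiIiIiIiIiIiIpmZmZmZnMzMzMzHd3d3d3d3d3ciIiIiIiIiIiIiIiIimZmZmZmZzMzMzMd3d3d3d3d3dyIiIiIiIiIiIiIiIiKZmZmZmZmczMzMx3d3d3d3EREREiIiIiIiIiIiIiIiIpmZmZmZmZnMzMzMd3d3cRERERERIiIiIiIiIiIiIiIiEZmZmZERGIzMzMx3d3ERERERERESIiIiIiIiIiIiIiIREREREREYiIzMzHd3EREREREREREiIiIiIiIiIiIiIhERERERERiIiMzMiIERERERERERESIiIiIiIiIiIiIiERERERERGIiIiIiIgREREREREREREiIiIiIiIiLd3d0REREREREYiIiIiIgRERERERERERESIiIiIiIiLd3d3REREREREYiIiIiIiBERERERERERERIiIiIiIiLd3d3dERERERERiIiIiIiBEREREREREREREiIiIiIiIt3d3d0RERERERiIiIiIiIERERERERERERESIiIiIiIt3d3buxERERERGIiIiIiIERERERERERERERIiIiIiIi3d3bu7EREREREYiIiIiIgRERERERERERERESIiIiIiLd27u7sRERERERiIiIiIiBERERERERERERERESIiIiLd3bu7uxERERERGIiIiIiBEREREREREREREREREiIiIt3bu7u7EREREREYiIiIiIERERERERERERERERESIiIi3du7u7sRERERERGIiIiIEREREREREREREREREREiIi3du7u7uxERERERERERiIERERERERERERERERERERIiLd27u7u7EREREREREREREREREREREREREREREREREiLd27u7u7sRERERERERERERERERERERERERERERERES3d27u7u7uxERERERERERERERERERERERERERERERER3d3bu7u7u7EREREREREREREREREREREREREREREREREREdu7u7u7sRERERERERERERERERERERERERERERERERERMzu7u7uxEREREREREREREREREREREREREREREREREREzM7u7u7ERERERERERERERERERERERERERERERERERETMzO7u7sRERERERERERERERERERERERERERERERERETMzMzu7uxERERERERERERERERERERERGhERERERERERMzMzMzu7EREREREREREREREREREREREaqhEREREREREzMzMzO7sREREREREREREREREREREREaqqqhERETMzMzMzMzMzOxERERERERERERERERERERERqqqjMzMzMzMzMzMzMzMzZhERERERERERERERERERERGqqqMzMzMzMzMzMzMzMzNmYRERERERERERERERERERGqqqozMzMzMzMzMzMzMzM2ZmEREREREREREREREREREaqqqqMzMzMzMzMzMzMzMzZmYRERERERERERERERERERqqqqozMzMzMzMzMzMzMzNmZhERERERERERERERERERGqqqqqMzADMzMzMzMzMzM2ZmYREREREREREREREREREaqqqqoAAAMzMzMzMzMzMzZmZmYREREREREREREREREaqqqq7uAAADMzMzMzMzMzVmZmZmERERERERERERERGqqqqu7u4AAAAAAzMzMzNVVWZmZmYREREREREREREaqqqqqq7u4AAAAAAAMzMzVVVVZmZmZhERERERERERGqqqqqqq7u4AAAAAAAAzMzVVVVVmZmZmERERERERERGqqqqqqq7u7gAAAAAAADMzVVVVVWZmZmZhERERERERERqqqu7u7u7uAAAAAAAAM1VVVVVVZmZmZmERERERERERGqqu7u7u7uAAREAAAABFVVVVVVVmZmZmZmYREREREREaqq7u7u7u4ABEQARERERVVVVVVWZmZmZmZmYRERERERGqru7u7uAABEREREREREVVVVVVFmZmZmZmZmZmZhEREaqu7u7u4ABERERERERERFVVVVURZmZmZmZmZmYREREBGqruAA7gD0RERERERERERVVVVREWZmZmZmZmEREREAAADuAAAA//RERERERERERFVVVVERZhEWZmZhEREREAAAAOAAAAD/9ERERERERERFVVVVUREREREWEREREREAAAAA4AAP////REREREREREVVVVVRERERERERERERAAAAAAAAAA////9ERERERERERVVVVVEREREREREREQAAAAAAAAAA/////0RERERERERFVVVVUREREREREREQAAAAAAAAAA//////AAREREREREVVVVVREREREREREQAAAAAAAAAAD/////AAAAREREREVVVVVVERERERERERAAAAAAAAAAD/////AAAAAAREREVVVVVVUREREREREREAAAAAAAAAD/////AAAAAAAEREVVVVVVVREREREREREQAAAAAAAAAP////8AAAAAAARERVVVVVVV"/>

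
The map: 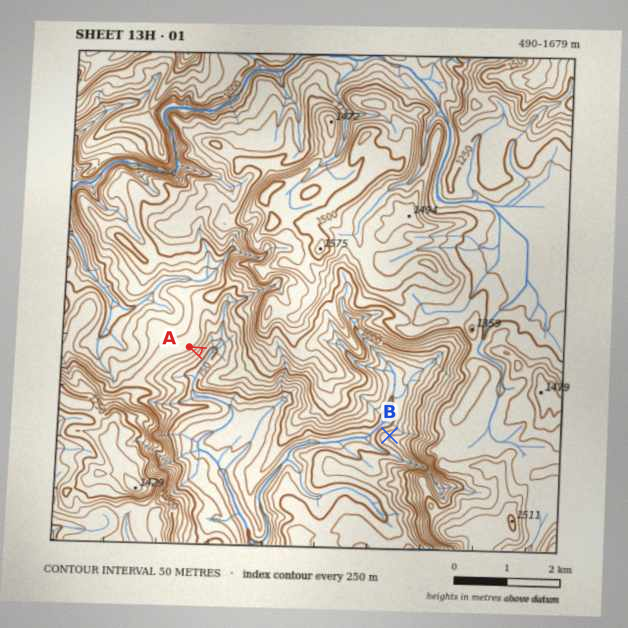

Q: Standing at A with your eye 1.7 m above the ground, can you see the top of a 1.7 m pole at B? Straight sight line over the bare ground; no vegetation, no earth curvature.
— no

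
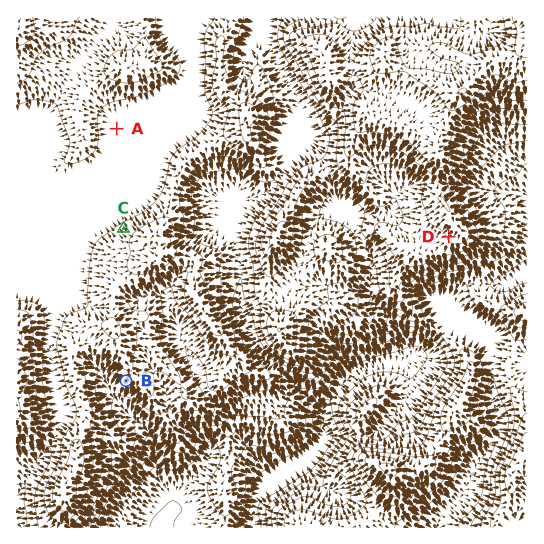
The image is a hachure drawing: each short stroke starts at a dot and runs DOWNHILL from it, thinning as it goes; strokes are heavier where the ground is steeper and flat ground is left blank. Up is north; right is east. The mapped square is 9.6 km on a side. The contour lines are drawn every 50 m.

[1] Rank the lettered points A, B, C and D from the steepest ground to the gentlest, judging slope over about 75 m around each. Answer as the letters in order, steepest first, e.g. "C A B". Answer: B C D A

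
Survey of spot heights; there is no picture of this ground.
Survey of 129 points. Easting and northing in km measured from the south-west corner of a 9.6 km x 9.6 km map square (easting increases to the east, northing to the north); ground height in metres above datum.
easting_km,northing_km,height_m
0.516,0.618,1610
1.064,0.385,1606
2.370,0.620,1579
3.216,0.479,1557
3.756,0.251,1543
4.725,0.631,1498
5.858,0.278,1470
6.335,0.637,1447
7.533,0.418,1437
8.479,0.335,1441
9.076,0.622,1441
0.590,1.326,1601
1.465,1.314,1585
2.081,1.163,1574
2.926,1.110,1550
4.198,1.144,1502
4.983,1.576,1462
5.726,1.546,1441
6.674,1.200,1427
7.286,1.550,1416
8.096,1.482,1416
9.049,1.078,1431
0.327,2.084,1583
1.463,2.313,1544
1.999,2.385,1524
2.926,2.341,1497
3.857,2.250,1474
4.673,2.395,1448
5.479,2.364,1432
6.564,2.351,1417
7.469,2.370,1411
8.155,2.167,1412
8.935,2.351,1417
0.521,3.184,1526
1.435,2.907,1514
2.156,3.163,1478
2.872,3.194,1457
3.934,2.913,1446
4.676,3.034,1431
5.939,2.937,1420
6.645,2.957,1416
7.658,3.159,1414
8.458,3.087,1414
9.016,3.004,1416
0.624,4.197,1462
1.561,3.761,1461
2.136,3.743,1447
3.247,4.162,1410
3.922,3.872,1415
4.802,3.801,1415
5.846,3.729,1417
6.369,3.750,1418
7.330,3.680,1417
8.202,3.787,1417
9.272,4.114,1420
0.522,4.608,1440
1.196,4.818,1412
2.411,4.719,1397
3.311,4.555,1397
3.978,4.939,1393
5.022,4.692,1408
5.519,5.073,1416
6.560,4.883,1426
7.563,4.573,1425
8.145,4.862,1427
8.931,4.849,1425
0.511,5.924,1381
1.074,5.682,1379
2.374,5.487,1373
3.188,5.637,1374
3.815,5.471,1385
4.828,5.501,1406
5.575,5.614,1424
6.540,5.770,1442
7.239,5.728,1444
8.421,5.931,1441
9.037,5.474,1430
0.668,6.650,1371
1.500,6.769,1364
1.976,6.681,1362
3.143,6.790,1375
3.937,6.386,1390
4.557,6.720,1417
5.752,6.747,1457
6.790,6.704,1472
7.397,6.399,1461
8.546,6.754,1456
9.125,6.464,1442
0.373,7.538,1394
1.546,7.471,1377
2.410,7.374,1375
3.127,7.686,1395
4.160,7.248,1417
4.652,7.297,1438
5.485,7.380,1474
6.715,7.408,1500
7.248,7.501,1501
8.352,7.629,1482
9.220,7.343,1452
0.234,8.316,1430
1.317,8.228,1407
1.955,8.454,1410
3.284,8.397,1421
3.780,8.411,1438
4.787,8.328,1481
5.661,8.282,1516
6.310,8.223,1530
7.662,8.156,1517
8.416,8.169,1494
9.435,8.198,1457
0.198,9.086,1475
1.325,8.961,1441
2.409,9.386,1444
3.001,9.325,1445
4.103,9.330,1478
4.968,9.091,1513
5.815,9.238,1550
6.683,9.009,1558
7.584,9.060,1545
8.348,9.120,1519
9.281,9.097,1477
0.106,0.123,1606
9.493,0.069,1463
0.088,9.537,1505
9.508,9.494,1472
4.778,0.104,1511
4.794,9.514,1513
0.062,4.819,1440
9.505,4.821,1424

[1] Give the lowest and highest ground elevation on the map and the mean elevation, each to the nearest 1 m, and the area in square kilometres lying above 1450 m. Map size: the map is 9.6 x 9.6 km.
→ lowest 1361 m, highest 1612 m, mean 1453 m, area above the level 37.6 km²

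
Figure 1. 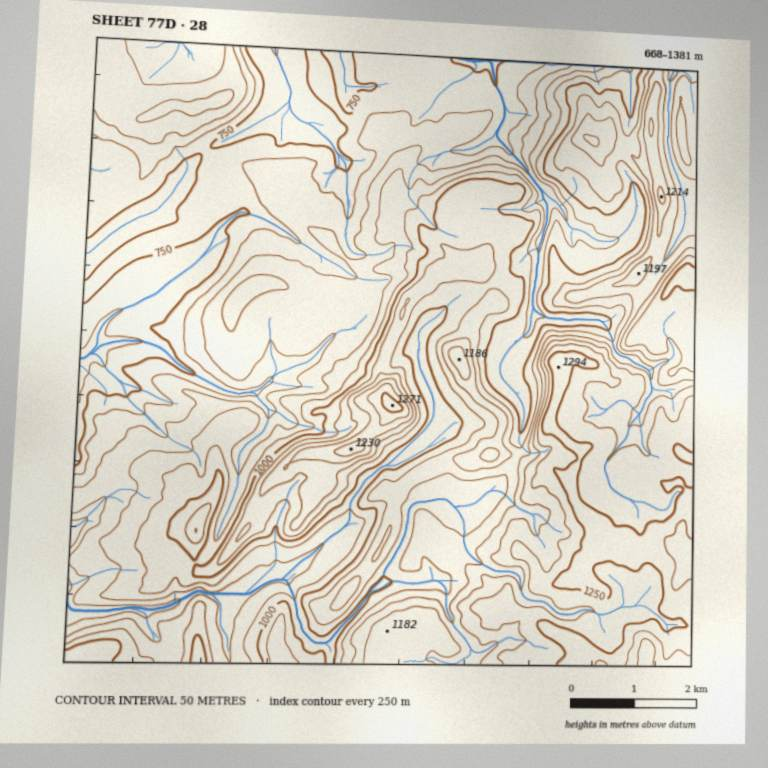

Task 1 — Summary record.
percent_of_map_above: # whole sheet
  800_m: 83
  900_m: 63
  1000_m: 45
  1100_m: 26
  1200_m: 13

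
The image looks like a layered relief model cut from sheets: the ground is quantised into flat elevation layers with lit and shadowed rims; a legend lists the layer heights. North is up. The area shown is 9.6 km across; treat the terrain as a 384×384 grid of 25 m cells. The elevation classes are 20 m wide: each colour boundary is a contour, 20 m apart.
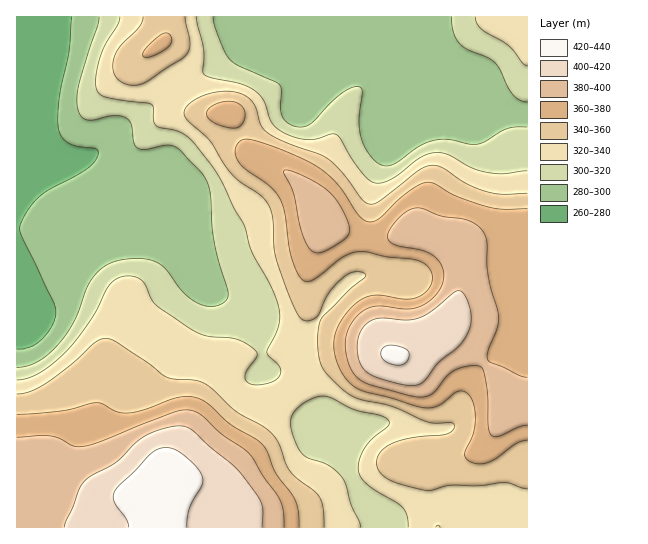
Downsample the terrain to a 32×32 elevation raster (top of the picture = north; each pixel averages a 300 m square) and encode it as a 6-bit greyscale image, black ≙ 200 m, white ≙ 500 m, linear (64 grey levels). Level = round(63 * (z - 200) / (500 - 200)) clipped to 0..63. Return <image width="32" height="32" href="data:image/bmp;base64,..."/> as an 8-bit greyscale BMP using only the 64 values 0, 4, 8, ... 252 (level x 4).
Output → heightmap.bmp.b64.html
<image width="32" height="32" href="data:image/bmp;base64,Qk02CAAAAAAAADYEAAAoAAAAIAAAACAAAAABAAgAAAAAAAAEAAATCwAAEwsAAAABAAAAAAAAAAAAAAEBAQACAgIAAwMDAAQEBAAFBQUABgYGAAcHBwAICAgACQkJAAoKCgALCwsADAwMAA0NDQAODg4ADw8PABAQEAAREREAEhISABMTEwAUFBQAFRUVABYWFgAXFxcAGBgYABkZGQAaGhoAGxsbABwcHAAdHR0AHh4eAB8fHwAgICAAISEhACIiIgAjIyMAJCQkACUlJQAmJiYAJycnACgoKAApKSkAKioqACsrKwAsLCwALS0tAC4uLgAvLy8AMDAwADExMQAyMjIAMzMzADQ0NAA1NTUANjY2ADc3NwA4ODgAOTk5ADo6OgA7OzsAPDw8AD09PQA+Pj4APz8/AEBAQABBQUEAQkJCAENDQwBEREQARUVFAEZGRgBHR0cASEhIAElJSQBKSkoAS0tLAExMTABNTU0ATk5OAE9PTwBQUFAAUVFRAFJSUgBTU1MAVFRUAFVVVQBWVlYAV1dXAFhYWABZWVkAWlpaAFtbWwBcXFwAXV1dAF5eXgBfX18AYGBgAGFhYQBiYmIAY2NjAGRkZABlZWUAZmZmAGdnZwBoaGgAaWlpAGpqagBra2sAbGxsAG1tbQBubm4Ab29vAHBwcABxcXEAcnJyAHNzcwB0dHQAdXV1AHZ2dgB3d3cAeHh4AHl5eQB6enoAe3t7AHx8fAB9fX0Afn5+AH9/fwCAgIAAgYGBAIKCggCDg4MAhISEAIWFhQCGhoYAh4eHAIiIiACJiYkAioqKAIuLiwCMjIwAjY2NAI6OjgCPj48AkJCQAJGRkQCSkpIAk5OTAJSUlACVlZUAlpaWAJeXlwCYmJgAmZmZAJqamgCbm5sAnJycAJ2dnQCenp4An5+fAKCgoAChoaEAoqKiAKOjowCkpKQApaWlAKampgCnp6cAqKioAKmpqQCqqqoAq6urAKysrACtra0Arq6uAK+vrwCwsLAAsbGxALKysgCzs7MAtLS0ALW1tQC2trYAt7e3ALi4uAC5ubkAurq6ALu7uwC8vLwAvb29AL6+vgC/v78AwMDAAMHBwQDCwsIAw8PDAMTExADFxcUAxsbGAMfHxwDIyMgAycnJAMrKygDLy8sAzMzMAM3NzQDOzs4Az8/PANDQ0ADR0dEA0tLSANPT0wDU1NQA1dXVANbW1gDX19cA2NjYANnZ2QDa2toA29vbANzc3ADd3d0A3t7eAN/f3wDg4OAA4eHhAOLi4gDj4+MA5OTkAOXl5QDm5uYA5+fnAOjo6ADp6ekA6urqAOvr6wDs7OwA7e3tAO7u7gDv7+8A8PDwAPHx8QDy8vIA8/PzAPT09AD19fUA9vb2APf39wD4+PgA+fn5APr6+gD7+/sA/Pz8AP39/QD+/v4A////AKSkpKiwtLi8wMC8tKysrKiciHx0bGRkZGRwdHR0dHR0oKCkqLC0vMDEwLy0sKysqJiIfHRoZGRkbHB0dHR0dHSYnJykrLS4wMTEwLi0sKigkIB0cGhkaHB0eHR0dHR0dJiYmKCkrLC4wMDAuLSspJSAdGxoZGRwfIB8fHyAfHx4mJiYmJygqLC8vLi0rKSYjHhoZGRkZHSAgICAhIiMhHyYmJiUlJicpLC0sKiglIyAdGRkZGRkaHB4eHh8iJSQiJCQkJCQkJCUnKSkoJSEfHRsZGRkZGRkaHB0dHiEmJyYgISEiIiIhISIkJSQhHhwbGhkZGRkaGx0gISEfISYoKB0eICAhISEgICAgIB0bGhoaGhoaHSEjJScnJCIjJicnGBodHyAhISAeHR0dHBoZGRkaHB0iJyosLCsnJSUmJiYTFRkdHyAfHh0cHBsbGhkZGhscHyQqLS4uLSooJiYlJRERFBkdHh0cHBsbGhoaGRkaHB0gJSstLi4uLSsoJiUlERESFhocHBsbGhkYGBgXFxocHR8kKSwsLC0uLSknJSUREREUFxobGhoZGBYWFhYWGR0eHiElKCgnKSwsKicmJRERERMWGRsaGRgVFBQVFhcbHx8eHiAiISEjKCopJiUlERESFBUXGRkYFhMTFBYXGRwhIh8eHh4eHh8lKSgmJSURERMUExQWFhYUEhIUFxgaHiIkIyAfHyAgIiYoJyYlJRETFBMSEhITEhIREhUYGRsfIyYmJCIjJSYmKCgnJiUlERMUExERERERERETFhgZGx8kKCknJCQmKCgoJyclJSQRExQSERERERERERMWGRocICUpKSYiISQnJyYlJSQjIxAREhIRERERERERExYZGx0hJignIx4dICMkJCIhIB8fDxARERERERERERITFxseISQmJiQgGxobHyIhHx0cGxsPDxAQERESEhISExYaHyIkJSUjIBwZFhYaHR4bGRkZGQ8PEBARERMUFBQVGR0hIyQiIB4cGhcUExUYGRgWFhcXDw8QEhISExYXFxkcHyEhHxwZGBkYFRMTExMUFBQVFhYPDxETFRQUFhkbHSAiIyEcFhQVFxcVExMTExMTExMUFQ8PEBQXGBgZGRocHyEiHxoVExMVFhUTExMTExMTExQVDw8QExcaHB0bGhobHBwaFxUUExMUFRQTExMTExMTFBYPDxASFxseIB8cGhkYFxUVFRUUExMUFBUUExMTExMWGA8PEBIVGh4hISAeGhcVFBQUFBQTExMTFBUTExMUFRcZDw8QERQYHB8hIh8aFhQUFBQUFBMTExMTFBMTFRcYGRoPDxARExYaHR8hHhgVFBQUFBQTExMTExMTExMWGBobGw="/>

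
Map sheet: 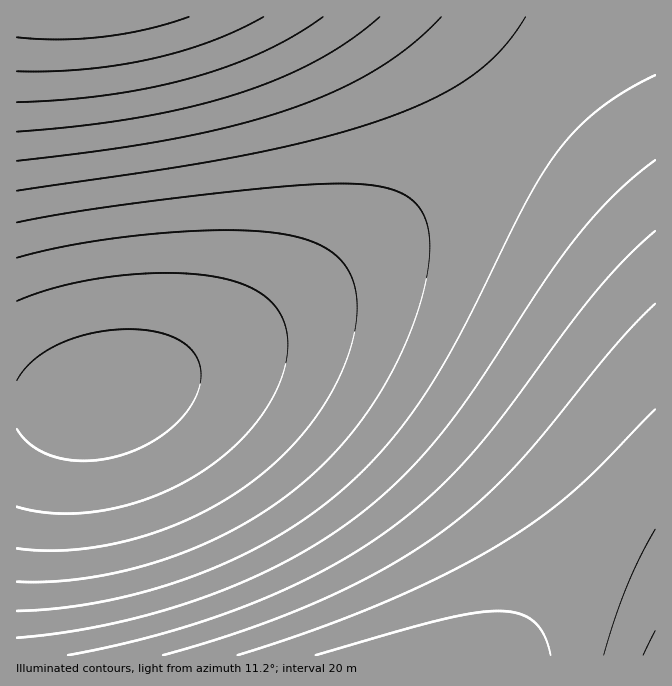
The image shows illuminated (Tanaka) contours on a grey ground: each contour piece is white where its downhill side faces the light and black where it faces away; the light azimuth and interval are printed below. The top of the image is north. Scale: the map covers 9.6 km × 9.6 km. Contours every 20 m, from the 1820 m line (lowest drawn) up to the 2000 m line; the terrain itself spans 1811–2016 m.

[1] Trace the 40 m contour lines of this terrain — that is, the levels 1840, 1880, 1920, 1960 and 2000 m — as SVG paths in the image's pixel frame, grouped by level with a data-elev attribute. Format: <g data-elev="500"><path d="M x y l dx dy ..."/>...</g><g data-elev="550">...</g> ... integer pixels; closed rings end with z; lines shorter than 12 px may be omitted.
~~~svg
<g data-elev="1840"><path d="M17 301l43-15 52-9 53-4 47 3 33 9 13 7 10 7 9 9 6 12 4 12 1 13-2 17-5 18-9 18-10 17-13 17-17 16-18 15-20 14-22 11-22 10-23 7-23 5-24 3-22 0-21-2-20-4"/></g><g data-elev="1880"><path d="M17 222l80-14 120-15 87-8 54-1 19 2 15 3 12 5 10 7 7 9 5 10 3 12 1 15-3 28-8 33-13 35-17 34-19 31-21 29-25 26-27 25-30 22-31 18-35 17-36 14-38 11-39 8-36 4-35 0"/></g><g data-elev="1920"><path d="M17 161l87-11 68-11 62-13 53-16 47-18 41-22 36-25 30-28"/><path d="M655 160l-21 17-20 19-40 44-32 45-71 108-38 50-37 40-42 35-34 24-36 21-41 19-42 16-46 15-47 11-46 9-45 5"/></g><g data-elev="1960"><path d="M643 655l12-24"/><path d="M655 304l-40 42-71 87-31 35-36 35-40 32-55 35-65 32-72 28-82 25"/><path d="M17 102l47-2 44-5 44-8 40-9 37-12 34-14 32-17 28-18"/></g><g data-elev="2000"><path d="M551 655l-7-20-10-14-16-8-20-2-24 2-34 7-124 35"/><path d="M17 37l43 2 44-2 43-8 42-12"/></g>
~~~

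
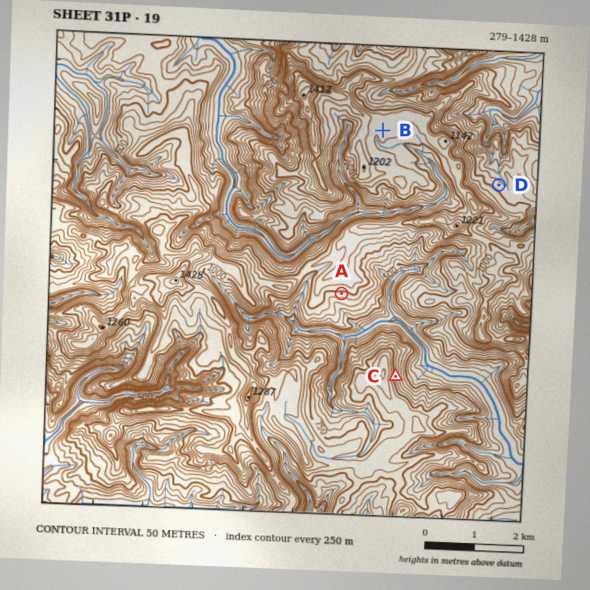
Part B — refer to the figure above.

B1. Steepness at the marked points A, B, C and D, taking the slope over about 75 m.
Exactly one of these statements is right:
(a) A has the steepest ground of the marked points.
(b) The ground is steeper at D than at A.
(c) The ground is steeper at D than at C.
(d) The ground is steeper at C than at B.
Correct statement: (d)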